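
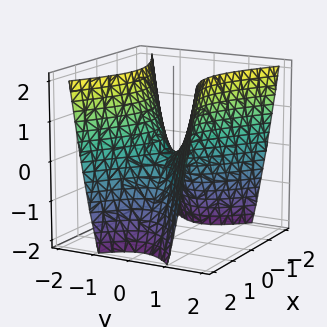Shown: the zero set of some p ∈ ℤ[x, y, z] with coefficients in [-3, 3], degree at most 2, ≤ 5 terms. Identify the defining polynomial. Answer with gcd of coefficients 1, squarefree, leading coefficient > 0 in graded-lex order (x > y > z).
x^2 - 2*y^2 + z

deg p = 2. A hyperbolic paraboloid; a quadric.
Symmetries: it's symmetric under y → −y, forcing even powers of y; it's symmetric under x → −x, forcing even powers of x.
Checking where it meets the axes: it meets the x-axis at x = 0 (among the integer gridlines); one z-axis crossing is at z = 0.
These observations pin down the coefficients.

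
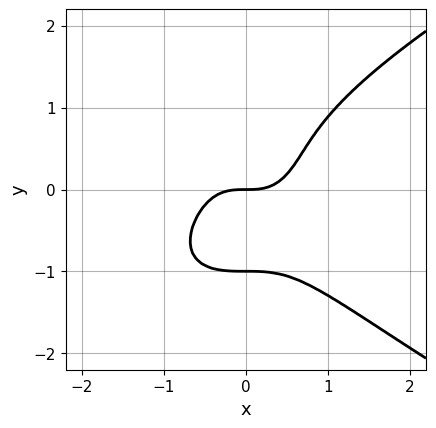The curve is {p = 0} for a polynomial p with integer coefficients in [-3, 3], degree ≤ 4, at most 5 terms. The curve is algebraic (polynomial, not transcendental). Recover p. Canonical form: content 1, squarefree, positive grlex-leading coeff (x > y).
1. Degree: no degree-3 curve has this shape, so deg p = 4.
2. Against the integer gridlines: it crosses the x-axis at the gridline x = 0; the y-axis gridline crossings are at y ∈ {-1, 0}.
3. The integer polynomial consistent with all of this is the stated p.

2*y^4 - 3*x^3 + 2*y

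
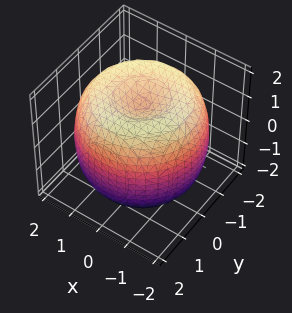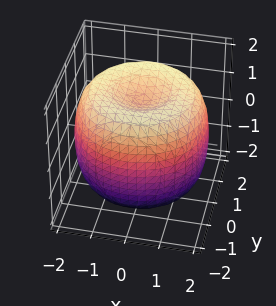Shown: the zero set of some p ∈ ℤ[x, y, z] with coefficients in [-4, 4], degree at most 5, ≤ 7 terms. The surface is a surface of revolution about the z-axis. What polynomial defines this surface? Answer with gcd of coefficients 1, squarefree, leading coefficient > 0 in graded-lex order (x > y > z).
x^4 + 2*x^2*y^2 + y^4 - 3*x^2 - 3*y^2 + 2*z^2 - 3

First, the degree is 4 — no degree-3 surface has this shape.
Next, symmetries: rotational symmetry about the z-axis ⇒ p depends on x, y only through x² + y².
Next, against the integer gridlines: a circular section at z = 1 has radius between 1 and 2.
Finally, assembling these constraints gives the stated polynomial.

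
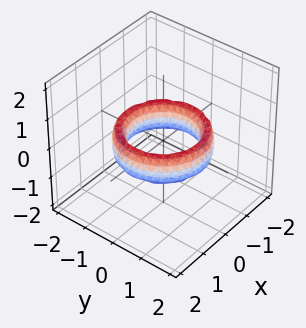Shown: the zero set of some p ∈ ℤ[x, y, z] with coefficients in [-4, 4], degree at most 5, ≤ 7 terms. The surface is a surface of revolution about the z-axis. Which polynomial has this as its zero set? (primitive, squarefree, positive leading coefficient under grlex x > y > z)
The degree is 4 — the shape is more complex than any degree-3 surface.
By symmetry, every cross-section ⟂ z is a circle, so x, y appear only via x² + y².
Observable constraints: a circular section at z = 0 has radius exactly 1; no z-intercept at any integer in the box.
Putting this together gives p.

x^4 + 2*x^2*y^2 + y^4 - 3*x^2 - 3*y^2 + z^2 + 2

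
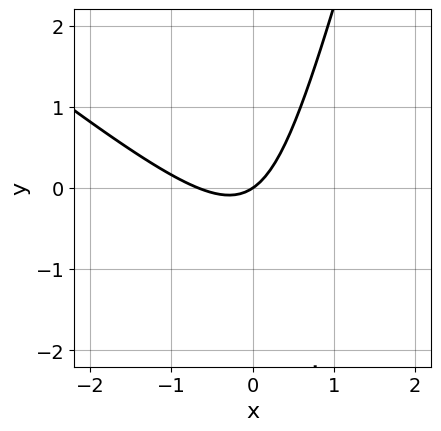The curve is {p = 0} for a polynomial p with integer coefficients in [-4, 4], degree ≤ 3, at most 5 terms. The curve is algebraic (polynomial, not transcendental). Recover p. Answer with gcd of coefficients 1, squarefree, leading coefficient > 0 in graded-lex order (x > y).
1. Degree: no degree-1 curve has this shape, so deg p = 2.
2. From the axis intercepts and sections: it crosses the y-axis at the gridline y = 0; one x-axis crossing is at x = 0.
3. Putting this together gives p.

3*x^2 + 3*x*y - y^2 + 2*x - 3*y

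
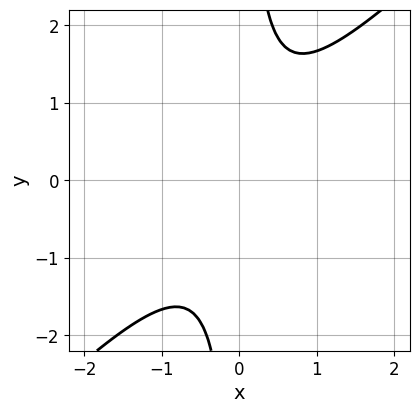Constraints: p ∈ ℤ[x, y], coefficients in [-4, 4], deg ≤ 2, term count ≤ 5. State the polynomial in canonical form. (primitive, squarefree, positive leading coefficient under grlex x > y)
Degree: the shape is more complex than any degree-1 curve, so deg p = 2.
Against the integer gridlines: it misses every integer gridline on the x-axis; it misses every integer gridline on the y-axis.
Together with the visible shape, these determine p as stated.

3*x^2 - 3*x*y + 2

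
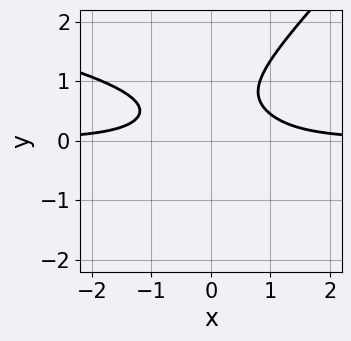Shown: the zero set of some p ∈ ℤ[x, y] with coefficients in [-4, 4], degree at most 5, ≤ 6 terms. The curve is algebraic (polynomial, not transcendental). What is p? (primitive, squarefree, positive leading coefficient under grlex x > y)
deg p = 4. The shape is more complex than any degree-3 curve.
From the axis intercepts and sections: it misses every integer gridline on the y-axis; the curve avoids every integer x-axis point in the box.
Solving for integer coefficients yields p as stated.

2*x*y^3 - 2*y^4 + 2*x^2*y - 1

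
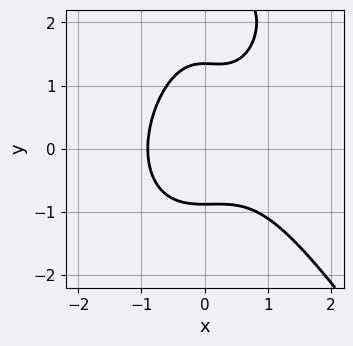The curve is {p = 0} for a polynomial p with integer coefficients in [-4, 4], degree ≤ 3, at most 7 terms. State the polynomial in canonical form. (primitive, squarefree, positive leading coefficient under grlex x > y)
3*x^3 + y^3 - x^2 - 3*y^2 + 3

1. Degree: the shape is more complex than any degree-2 curve, so deg p = 3.
2. Putting this together gives p.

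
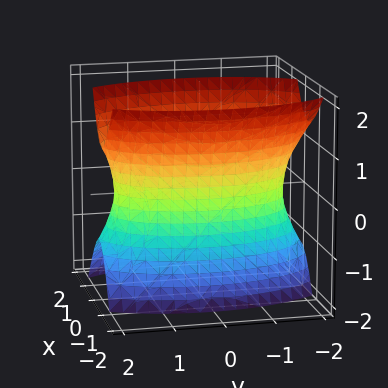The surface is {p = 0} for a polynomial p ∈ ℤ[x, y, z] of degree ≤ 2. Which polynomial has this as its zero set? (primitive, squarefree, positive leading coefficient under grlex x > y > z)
3*x^2 + x*z + y^2 - z^2 - 3

1. deg p = 2.
2. Checking where it meets the axes: among the integer gridlines, it crosses the x-axis at x ∈ {-1, 1}; it misses every integer gridline on the z-axis.
3. Together with the visible shape, these determine p as stated.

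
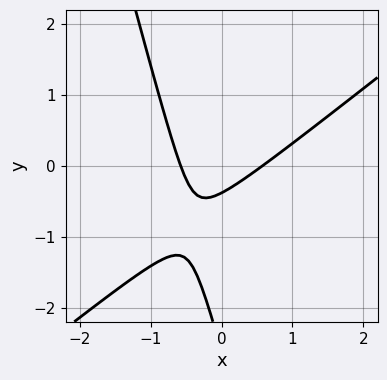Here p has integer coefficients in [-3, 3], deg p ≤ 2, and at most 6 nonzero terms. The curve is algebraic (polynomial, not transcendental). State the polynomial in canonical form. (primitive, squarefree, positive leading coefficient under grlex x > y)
deg p = 2. A generic line meets the curve in up to 2 points.
Matching integer coefficients to the picture gives p.

3*x^2 - 3*x*y - y^2 - 3*y - 1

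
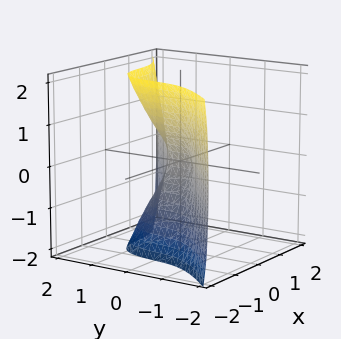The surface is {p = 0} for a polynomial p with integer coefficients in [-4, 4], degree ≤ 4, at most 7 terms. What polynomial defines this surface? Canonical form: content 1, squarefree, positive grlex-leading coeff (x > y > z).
3*x^3 - x^2*y - 2*y^3 + z^2 + x

1. Degree: the shape is more complex than any degree-2 surface, so deg p = 3.
2. Checking where it meets the axes: it crosses the x-axis at the gridline x = 0; it meets the y-axis at y = 0 (among the integer gridlines); it meets the z-axis at z = 0 (among the integer gridlines).
3. Solving for integer coefficients yields p as stated.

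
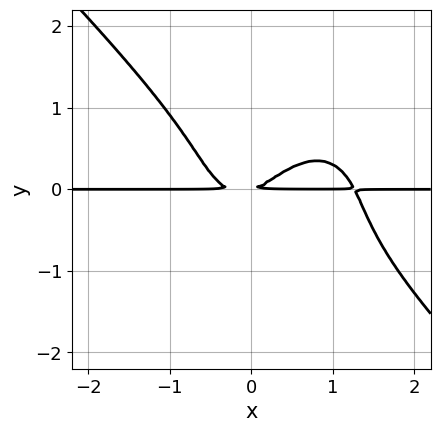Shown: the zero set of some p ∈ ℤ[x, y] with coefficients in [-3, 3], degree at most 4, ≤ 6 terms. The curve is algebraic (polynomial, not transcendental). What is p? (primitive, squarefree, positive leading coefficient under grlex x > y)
3*x^3*y + 3*y^4 - 3*x^2*y - x*y + 3*y^2

First, degree: the shape is more complex than any degree-3 curve, so deg p = 4.
Then, from the visible intercepts: every point of the x-axis in the box is on the curve.
Finally, the integer polynomial consistent with all of this is the stated p.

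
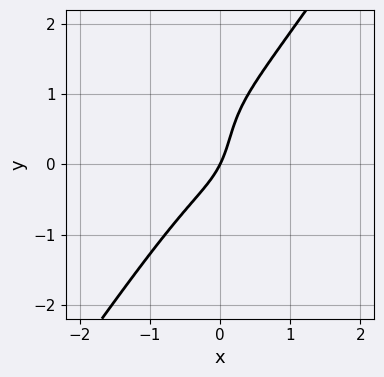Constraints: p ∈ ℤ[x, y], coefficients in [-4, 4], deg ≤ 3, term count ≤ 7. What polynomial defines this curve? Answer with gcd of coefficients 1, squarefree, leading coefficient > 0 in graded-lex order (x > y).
Degree: a generic line meets the curve in up to 3 points, so deg p = 3.
Checking where it meets the axes: one y-axis crossing is at y = 0; it crosses the x-axis at the gridline x = 0.
These observations pin down the coefficients.

3*x^3 - y^3 + y^2 + 2*x - y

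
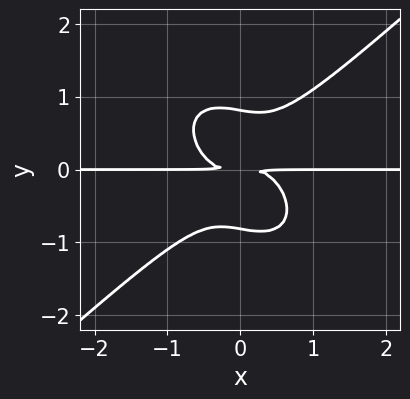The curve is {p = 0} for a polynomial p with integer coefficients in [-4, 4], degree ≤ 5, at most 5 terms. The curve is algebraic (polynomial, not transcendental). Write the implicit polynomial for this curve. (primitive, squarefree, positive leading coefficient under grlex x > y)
1. deg p = 4. No degree-3 curve has this shape.
2. From the visible intercepts: the visible x-axis segment lies entirely on the curve.
3. Putting this together gives p.

3*x^3*y - x*y^3 - 3*y^4 + 2*y^2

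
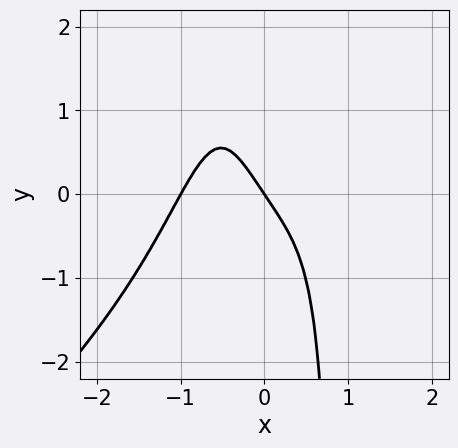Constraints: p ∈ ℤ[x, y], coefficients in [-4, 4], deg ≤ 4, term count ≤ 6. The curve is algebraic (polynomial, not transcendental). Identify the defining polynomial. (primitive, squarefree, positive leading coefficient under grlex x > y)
The degree is 4 — the shape is more complex than any degree-3 curve.
Observable constraints: among the integer gridlines, it crosses the x-axis at x ∈ {-1, 0}; one y-axis crossing is at y = 0.
The integer polynomial consistent with all of this is the stated p.

3*x^4 - 3*x^3*y + 3*x + 2*y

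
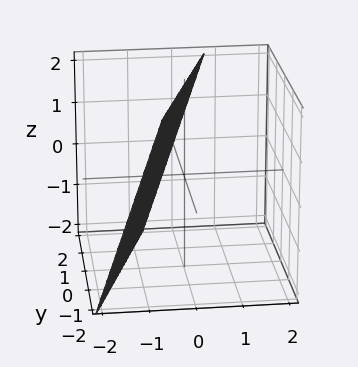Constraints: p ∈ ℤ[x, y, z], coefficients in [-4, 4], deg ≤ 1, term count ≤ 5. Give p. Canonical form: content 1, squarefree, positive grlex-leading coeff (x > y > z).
1. Degree: every cross-section is a straight line — this is a plane, so deg p = 1.
2. Checking where it meets the axes: one y-axis crossing is at y = 2; it meets the z-axis at z = 2 (among the integer gridlines).
3. Assembling these constraints gives the stated polynomial.

3*x - y - z + 2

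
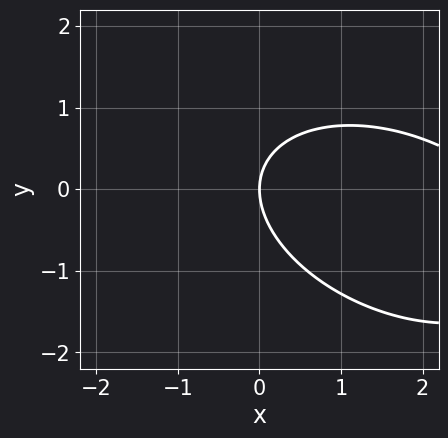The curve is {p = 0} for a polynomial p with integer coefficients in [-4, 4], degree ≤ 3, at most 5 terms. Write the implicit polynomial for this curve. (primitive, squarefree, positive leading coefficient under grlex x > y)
The degree is 2 — a generic line meets the curve in up to 2 points.
From the axis intercepts and sections: one x-axis crossing is at x = 0; it meets the y-axis at y = 0 (among the integer gridlines).
Assembling these constraints gives the stated polynomial.

x^2 + x*y + 2*y^2 - 3*x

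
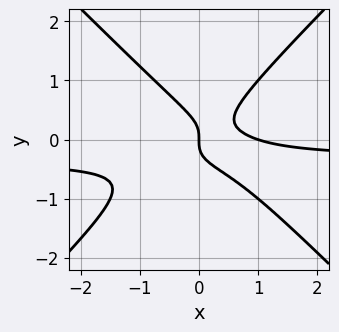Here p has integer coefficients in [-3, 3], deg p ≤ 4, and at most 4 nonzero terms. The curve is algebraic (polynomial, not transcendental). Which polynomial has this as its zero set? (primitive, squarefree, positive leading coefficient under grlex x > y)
3*x^2*y - 3*y^3 + x^2 - x

First, degree: a generic line meets the curve in up to 3 points, so deg p = 3.
Next, from the axis intercepts and sections: one y-axis crossing is at y = 0; among the integer gridlines, it crosses the x-axis at x ∈ {0, 1}.
Finally, together with the visible shape, these determine p as stated.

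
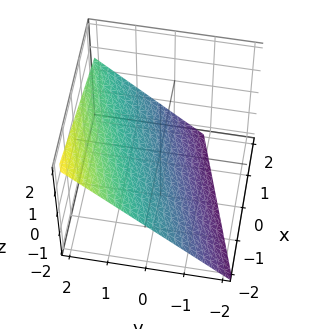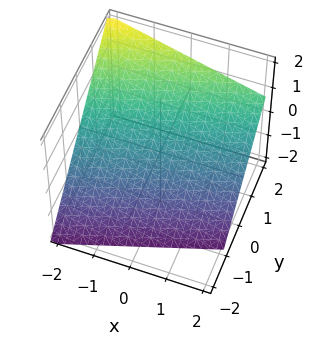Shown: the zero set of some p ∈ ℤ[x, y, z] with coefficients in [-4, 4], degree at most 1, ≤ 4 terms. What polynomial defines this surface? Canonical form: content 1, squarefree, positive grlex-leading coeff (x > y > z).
First, deg p = 1. Every cross-section is a straight line — this is a plane.
Next, from the visible intercepts: it meets the x-axis at x = -2 (among the integer gridlines).
Finally, solving for integer coefficients yields p as stated.

x - 3*y + 3*z + 2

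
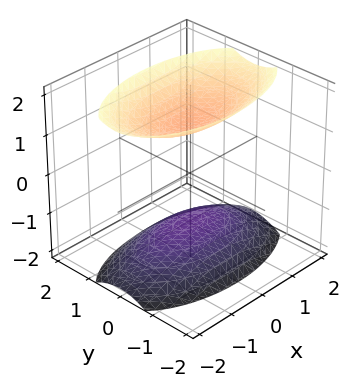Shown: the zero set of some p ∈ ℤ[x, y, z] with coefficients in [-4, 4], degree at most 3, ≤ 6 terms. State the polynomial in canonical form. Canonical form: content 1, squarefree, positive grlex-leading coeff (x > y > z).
x^2 + 3*y^2 - 2*z^2 + 3

(a) The picture has 2 separate pieces. Treating them together as one polynomial.
(b) deg p = 2. Two separate bowl-shaped sheets opening away from each other; a quadric.
(c) Symmetries: the y ↦ −y reflection is a symmetry, so y appears only in even powers; it's symmetric under z → −z, forcing even powers of z; the x ↦ −x reflection is a symmetry, so x appears only in even powers.
(d) Reading off the gridlines: no x-intercept at any integer in the box; the surface avoids every integer y-axis point in the box.
(e) Assembling these constraints gives the stated polynomial.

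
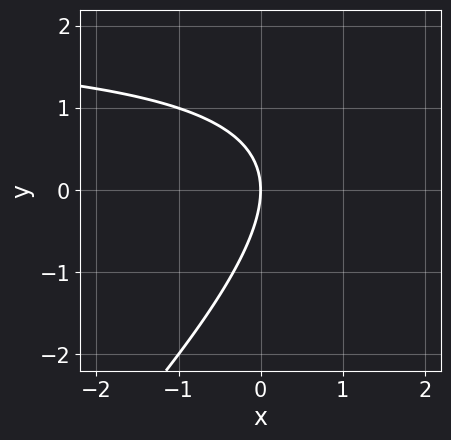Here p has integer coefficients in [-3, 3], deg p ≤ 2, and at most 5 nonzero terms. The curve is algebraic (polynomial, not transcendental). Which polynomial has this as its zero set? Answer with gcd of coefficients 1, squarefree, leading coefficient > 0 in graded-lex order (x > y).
x*y - y^2 - 2*x

(a) Degree: no degree-1 curve has this shape, so deg p = 2.
(b) From the axis intercepts and sections: it meets the x-axis at x = 0 (among the integer gridlines); it meets the y-axis at y = 0 (among the integer gridlines).
(c) Putting this together gives p.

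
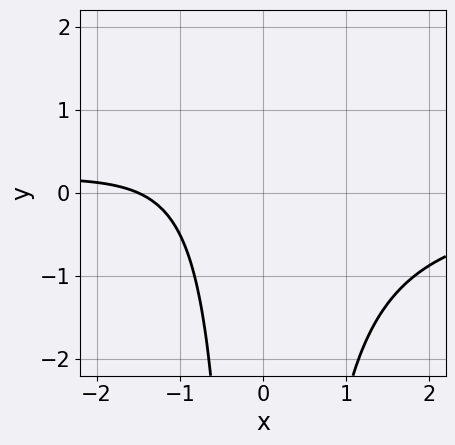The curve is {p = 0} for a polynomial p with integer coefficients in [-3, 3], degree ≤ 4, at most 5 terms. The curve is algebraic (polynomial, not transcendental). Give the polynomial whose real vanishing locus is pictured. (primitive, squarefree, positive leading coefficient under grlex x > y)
2*x^2*y + 2*x + 3

(a) deg p = 3.
(b) Observable constraints: the curve avoids every integer y-axis point in the box.
(c) Assembling these constraints gives the stated polynomial.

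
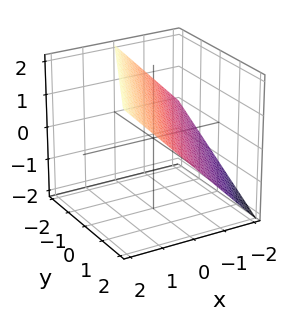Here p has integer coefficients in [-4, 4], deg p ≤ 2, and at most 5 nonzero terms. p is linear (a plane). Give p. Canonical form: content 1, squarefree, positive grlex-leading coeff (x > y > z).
2*x - y - 2*z + 2

First, degree: the surface is flat (a plane), so deg p = 1.
Then, against the integer gridlines: it meets the x-axis at x = -1 (among the integer gridlines); it meets the z-axis at z = 1 (among the integer gridlines); it meets the y-axis at y = 2 (among the integer gridlines).
Finally, together with the visible shape, these determine p as stated.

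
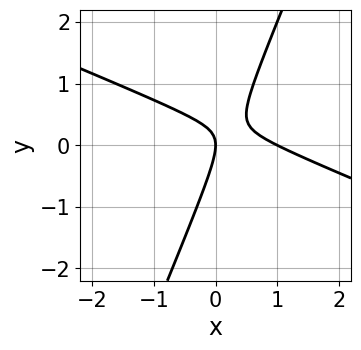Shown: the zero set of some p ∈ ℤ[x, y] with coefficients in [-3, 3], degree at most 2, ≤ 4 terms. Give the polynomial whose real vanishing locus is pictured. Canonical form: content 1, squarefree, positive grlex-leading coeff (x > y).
(a) deg p = 2.
(b) Checking where it meets the axes: the x-axis gridline crossings are at x ∈ {0, 1}; one y-axis crossing is at y = 0.
(c) Putting this together gives p.

x^2 + 2*x*y - y^2 - x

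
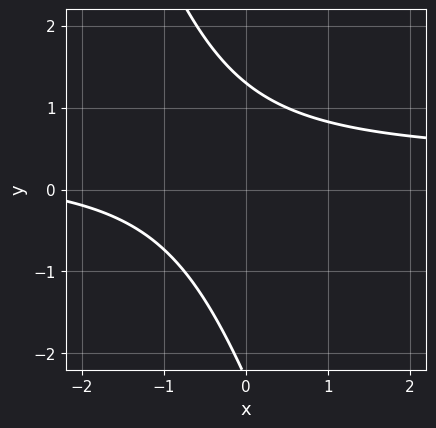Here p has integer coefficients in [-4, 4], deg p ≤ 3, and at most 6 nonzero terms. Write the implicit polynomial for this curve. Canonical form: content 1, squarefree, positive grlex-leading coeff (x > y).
3*x*y + y^2 - x + y - 3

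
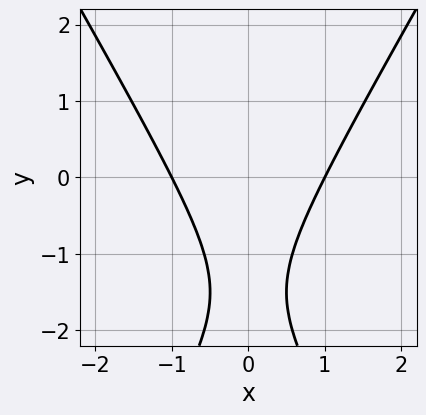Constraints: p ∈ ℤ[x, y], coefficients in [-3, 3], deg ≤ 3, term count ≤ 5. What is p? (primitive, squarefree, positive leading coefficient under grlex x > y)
The degree is 2 — the shape is more complex than any degree-1 curve.
Symmetries: it's symmetric under x → −x, forcing even powers of x.
From the axis intercepts and sections: the x-axis gridline crossings are at x ∈ {-1, 1}; no y-intercept at any integer in the box.
Solving for integer coefficients yields p as stated.

3*x^2 - y^2 - 3*y - 3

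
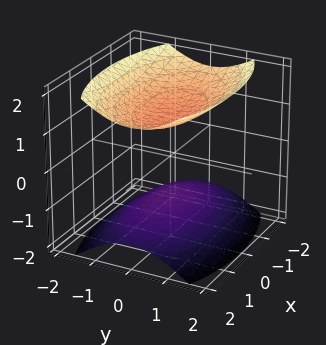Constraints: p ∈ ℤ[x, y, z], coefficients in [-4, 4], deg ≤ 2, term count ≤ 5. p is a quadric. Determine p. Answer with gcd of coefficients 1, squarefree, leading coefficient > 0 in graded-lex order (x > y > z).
x^2 + 3*y^2 - 3*z^2 + 3

First, there are 2 components. Treating them together as one polynomial.
Then, degree: two sheets facing apart; a quadric, so deg p = 2.
Then, symmetries: mirror symmetry y ↦ −y ⇒ only even powers of y; mirror symmetry z ↦ −z ⇒ only even powers of z; it's symmetric under x → −x, forcing even powers of x.
Next, against the integer gridlines: no x-intercept at any integer in the box; among the integer gridlines, it crosses the z-axis at z ∈ {-1, 1}; the surface avoids every integer y-axis point in the box.
Finally, putting this together gives p.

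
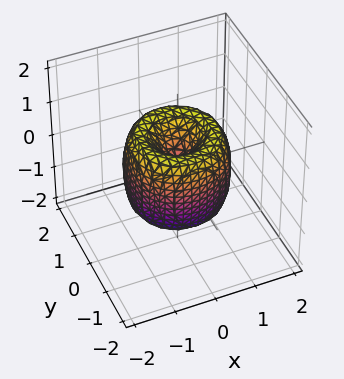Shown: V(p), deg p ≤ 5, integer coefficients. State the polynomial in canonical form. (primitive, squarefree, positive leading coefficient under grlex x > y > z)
2*x^4 + 4*x^2*y^2 + 2*y^4 - 3*x^2 - 3*y^2 + z^2

deg p = 4. The shape is more complex than any degree-3 surface.
By symmetry, every cross-section ⟂ z is a circle, so x, y appear only via x² + y².
Observable constraints: it meets the z-axis at z = 0 (among the integer gridlines); it crosses the y-axis at the gridline y = 0; it crosses the x-axis at the gridline x = 0; a circular section at z = 1 has radius between 0 and 1.
Matching integer coefficients to the picture gives p.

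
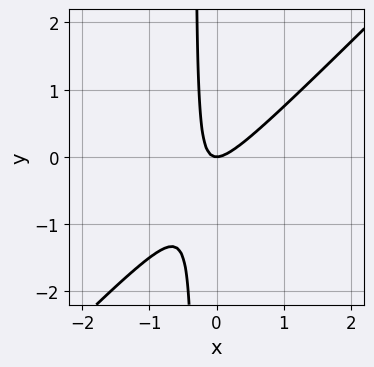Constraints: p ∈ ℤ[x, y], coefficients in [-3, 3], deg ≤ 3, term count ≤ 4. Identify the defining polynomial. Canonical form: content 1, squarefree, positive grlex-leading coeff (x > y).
3*x^2 - 3*x*y - y

First, degree: a generic line meets the curve in up to 2 points, so deg p = 2.
Next, from the visible intercepts: one x-axis crossing is at x = 0; it meets the y-axis at y = 0 (among the integer gridlines).
Finally, fitting integer coefficients to these (and the overall shape) gives p.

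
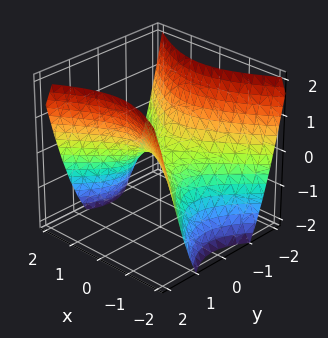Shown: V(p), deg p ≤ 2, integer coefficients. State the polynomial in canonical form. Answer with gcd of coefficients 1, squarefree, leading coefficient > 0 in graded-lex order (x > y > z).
2*x^2 - 3*y^2 + 3*z

1. deg p = 2. A hyperbolic paraboloid; a quadric.
2. Symmetries: it's symmetric under y → −y, forcing even powers of y; it's symmetric under x → −x, forcing even powers of x.
3. From the visible intercepts: it crosses the z-axis at the gridline z = 0; one x-axis crossing is at x = 0; it meets the y-axis at y = 0 (among the integer gridlines).
4. Matching integer coefficients to the picture gives p.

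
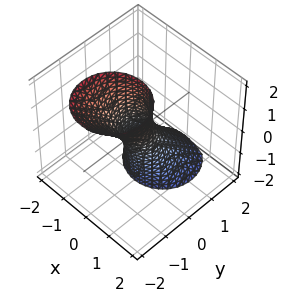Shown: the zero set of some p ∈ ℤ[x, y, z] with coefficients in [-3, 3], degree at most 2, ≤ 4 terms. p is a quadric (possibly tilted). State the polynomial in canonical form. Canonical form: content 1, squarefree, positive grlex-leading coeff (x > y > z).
3*x^2 + 3*y^2 + 3*y*z - 1

First, degree: no degree-1 surface has this shape, so deg p = 2.
Then, from the visible intercepts: the surface avoids every integer z-axis point in the box.
Finally, together with the visible shape, these determine p as stated.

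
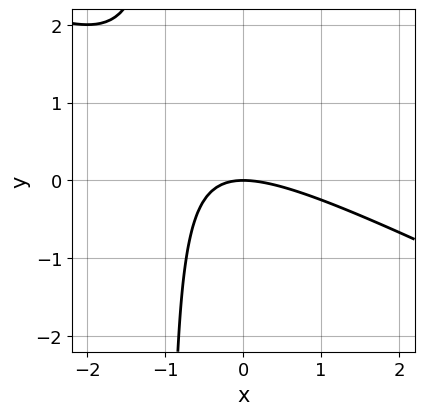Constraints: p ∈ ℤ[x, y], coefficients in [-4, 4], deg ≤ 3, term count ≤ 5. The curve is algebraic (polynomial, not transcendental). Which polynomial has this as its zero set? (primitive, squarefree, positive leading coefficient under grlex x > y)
x^2 + 2*x*y + 2*y

(a) deg p = 2.
(b) From the axis intercepts and sections: it crosses the y-axis at the gridline y = 0; one x-axis crossing is at x = 0.
(c) Matching integer coefficients to the picture gives p.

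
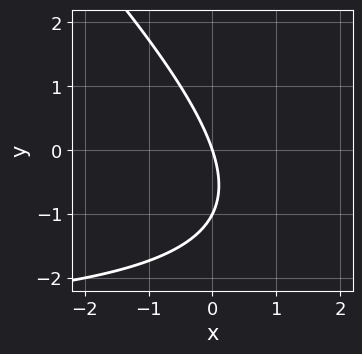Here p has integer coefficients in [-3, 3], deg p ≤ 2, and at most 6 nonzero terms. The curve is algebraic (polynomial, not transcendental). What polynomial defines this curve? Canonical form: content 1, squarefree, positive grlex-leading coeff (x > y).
x*y + y^2 + 3*x + y

deg p = 2. The shape is more complex than any degree-1 curve.
From the visible intercepts: it crosses the x-axis at the gridline x = 0; the y-axis gridline crossings are at y ∈ {-1, 0}.
The integer polynomial consistent with all of this is the stated p.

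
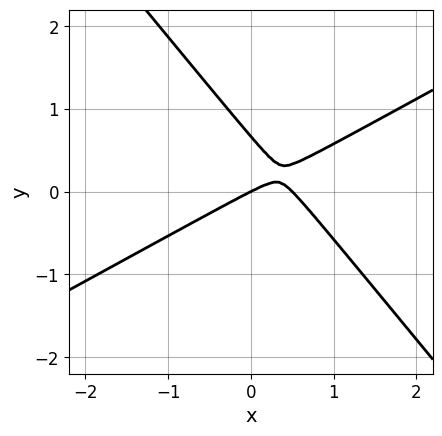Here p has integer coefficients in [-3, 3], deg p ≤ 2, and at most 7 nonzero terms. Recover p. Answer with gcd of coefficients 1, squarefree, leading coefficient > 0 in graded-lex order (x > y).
First, degree: a generic line meets the curve in up to 2 points, so deg p = 2.
Then, reading off the gridlines: it meets the x-axis at x = 0 (among the integer gridlines); it crosses the y-axis at the gridline y = 0.
Finally, the integer polynomial consistent with all of this is the stated p.

2*x^2 - 2*x*y - 3*y^2 - x + 2*y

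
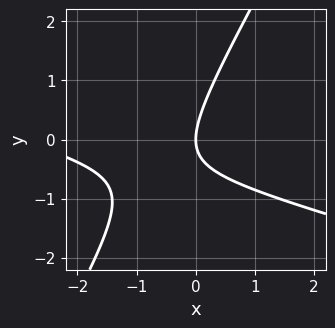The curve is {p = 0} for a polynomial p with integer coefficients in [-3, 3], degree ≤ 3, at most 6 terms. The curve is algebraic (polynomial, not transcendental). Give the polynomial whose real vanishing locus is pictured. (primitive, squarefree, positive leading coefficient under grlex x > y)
x^2 + 3*x*y - 2*y^2 + 3*x

deg p = 2. No degree-1 curve has this shape.
Against the integer gridlines: it crosses the x-axis at the gridline x = 0; it meets the y-axis at y = 0 (among the integer gridlines).
These observations pin down the coefficients.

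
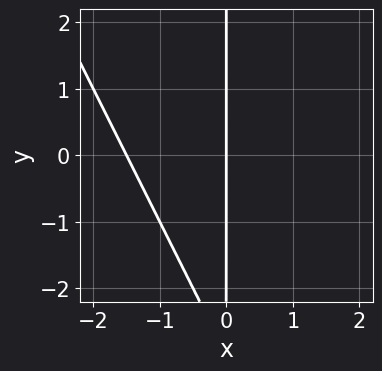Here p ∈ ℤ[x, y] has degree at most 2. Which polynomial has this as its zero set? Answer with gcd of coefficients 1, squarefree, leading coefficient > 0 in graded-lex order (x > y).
First, deg p = 2.
Next, against the integer gridlines: it meets the x-axis at x = 0 (among the integer gridlines); every point of the y-axis in the box is on the curve.
Finally, putting this together gives p.

2*x^2 + x*y + 3*x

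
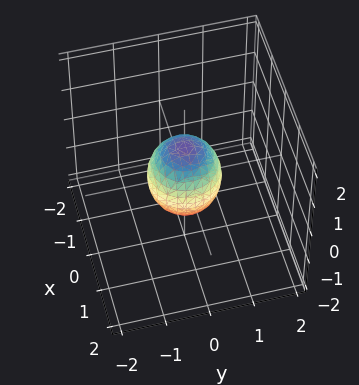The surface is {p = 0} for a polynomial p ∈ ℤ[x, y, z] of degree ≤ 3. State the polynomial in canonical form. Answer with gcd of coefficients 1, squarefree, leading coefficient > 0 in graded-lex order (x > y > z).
3*x^2 + 3*y^2 + 2*z^2 - 2

The degree is 2 — bounded and convex; a quadric.
Symmetries: it's symmetric under z → −z, forcing even powers of z; the z-axis is an axis of rotation, so x and y enter only as x² + y².
Checking where it meets the axes: a circular section at z = 0 has radius between 0 and 1; the z-axis gridline crossings are at z ∈ {-1, 1}.
Together with the visible shape, these determine p as stated.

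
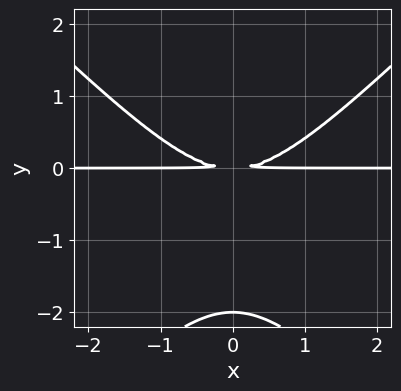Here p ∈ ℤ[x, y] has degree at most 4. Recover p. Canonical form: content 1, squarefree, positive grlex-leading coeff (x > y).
(a) The degree is 3 — the shape is more complex than any degree-2 curve.
(b) Symmetries: it's symmetric under x → −x, forcing even powers of x.
(c) From the visible intercepts: it crosses the y-axis at the gridline y = -2; every point of the x-axis in the box is on the curve.
(d) Solving for integer coefficients yields p as stated.

x^2*y - y^3 - 2*y^2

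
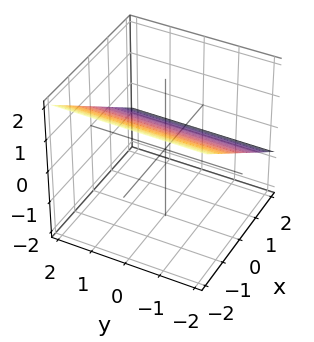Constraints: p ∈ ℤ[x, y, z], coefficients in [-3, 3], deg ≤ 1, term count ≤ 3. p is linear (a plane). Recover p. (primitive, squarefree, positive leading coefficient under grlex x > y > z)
2*x + 3*z - 2

1. The degree is 1 — every cross-section is a straight line — this is a plane.
2. From the visible intercepts: it meets the x-axis at x = 1 (among the integer gridlines); no y-intercept at any integer in the box.
3. Fitting integer coefficients to these (and the overall shape) gives p.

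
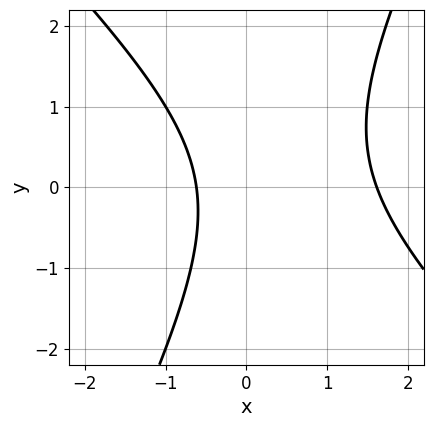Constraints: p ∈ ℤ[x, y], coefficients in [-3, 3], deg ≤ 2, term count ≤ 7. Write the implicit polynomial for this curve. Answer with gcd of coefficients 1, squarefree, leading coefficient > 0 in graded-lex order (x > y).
First, deg p = 2. The shape is more complex than any degree-1 curve.
Then, against the integer gridlines: the curve avoids every integer y-axis point in the box.
Finally, fitting integer coefficients to these (and the overall shape) gives p.

2*x^2 + x*y - y^2 - 2*x - 2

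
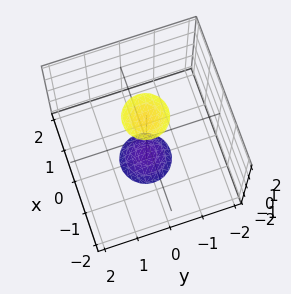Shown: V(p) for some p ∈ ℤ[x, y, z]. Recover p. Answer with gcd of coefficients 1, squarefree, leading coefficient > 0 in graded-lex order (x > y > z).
3*x^2 + 3*y^2 - z^2 + 3

I count 2 distinct pieces.
The degree is 2 — a generic line meets the surface in up to 2 points.
Symmetries: the z-axis is an axis of rotation, so x and y enter only as x² + y².
Against the integer gridlines: a circular section at z = -2 has radius between 0 and 1; no y-intercept at any integer in the box; the surface avoids every integer x-axis point in the box.
Together with the visible shape, these determine p as stated.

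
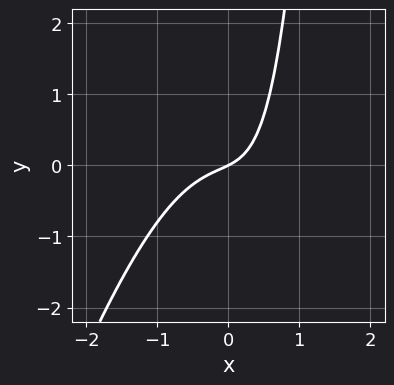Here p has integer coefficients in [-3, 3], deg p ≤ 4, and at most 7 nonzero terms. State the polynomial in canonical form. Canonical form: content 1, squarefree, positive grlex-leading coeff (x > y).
3*x^3 - x^2*y + 2*x*y + x - 2*y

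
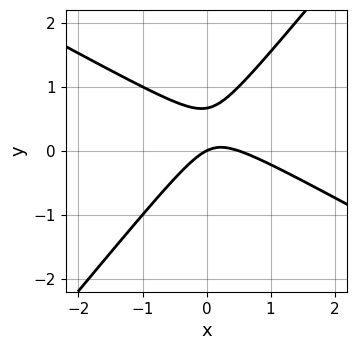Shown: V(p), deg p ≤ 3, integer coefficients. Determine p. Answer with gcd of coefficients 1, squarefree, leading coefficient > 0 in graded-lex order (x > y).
First, degree: a generic line meets the curve in up to 2 points, so deg p = 2.
Then, against the integer gridlines: it crosses the x-axis at the gridline x = 0; one y-axis crossing is at y = 0.
Finally, putting this together gives p.

2*x^2 + 2*x*y - 3*y^2 - x + 2*y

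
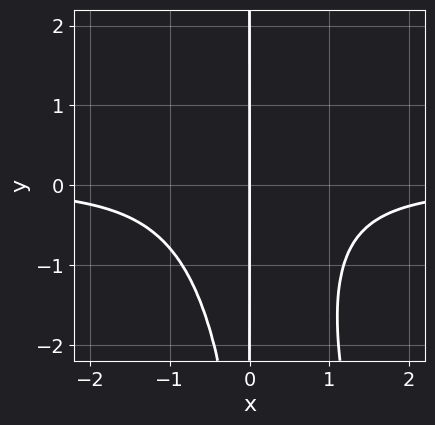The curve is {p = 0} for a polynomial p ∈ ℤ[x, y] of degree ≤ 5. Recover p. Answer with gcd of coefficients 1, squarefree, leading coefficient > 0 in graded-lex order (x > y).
1. The degree is 4 — no degree-3 curve has this shape.
2. Reading off the gridlines: it meets the x-axis at x = 0 (among the integer gridlines); the visible y-axis segment lies entirely on the curve.
3. Matching integer coefficients to the picture gives p.

3*x^3*y + x^2*y^2 + 3*x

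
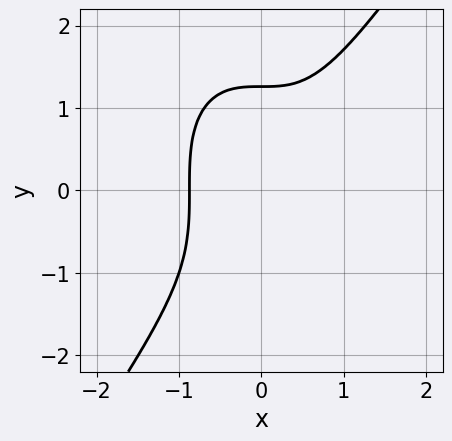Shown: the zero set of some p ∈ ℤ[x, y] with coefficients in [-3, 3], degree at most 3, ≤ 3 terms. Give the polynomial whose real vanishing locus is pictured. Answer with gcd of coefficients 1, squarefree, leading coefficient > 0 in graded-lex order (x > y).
(a) The degree is 3 — the shape is more complex than any degree-2 curve.
(b) The integer polynomial consistent with all of this is the stated p.

3*x^3 - y^3 + 2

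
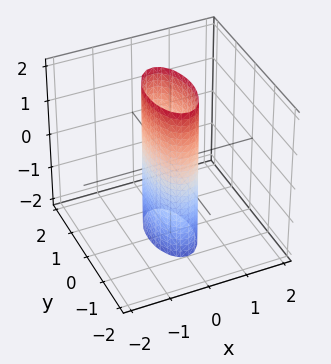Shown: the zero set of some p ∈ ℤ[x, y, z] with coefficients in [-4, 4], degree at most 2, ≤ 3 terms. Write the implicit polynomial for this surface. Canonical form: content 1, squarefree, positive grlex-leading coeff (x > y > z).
3*x^2 + y^2 - 1

deg p = 2. A cylinder; a quadric.
Symmetries: it's symmetric under x → −x, forcing even powers of x; the z ↦ −z reflection is a symmetry, so z appears only in even powers; the y ↦ −y reflection is a symmetry, so y appears only in even powers.
From the axis intercepts and sections: among the integer gridlines, it crosses the y-axis at y ∈ {-1, 1}; it misses every integer gridline on the z-axis.
Matching integer coefficients to the picture gives p.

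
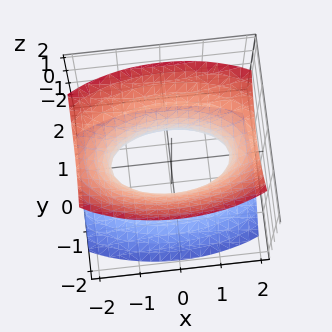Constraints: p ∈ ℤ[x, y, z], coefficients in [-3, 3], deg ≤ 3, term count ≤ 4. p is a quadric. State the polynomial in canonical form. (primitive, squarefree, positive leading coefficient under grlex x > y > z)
1. Degree: one connected sheet with a waist; a quadric, so deg p = 2.
2. Symmetries: it's symmetric under z → −z, forcing even powers of z; it's symmetric under y → −y, forcing even powers of y; the x ↦ −x reflection is a symmetry, so x appears only in even powers.
3. Observable constraints: no z-intercept at any integer in the box.
4. Together with the visible shape, these determine p as stated.

x^2 + 3*y^2 - 2*z^2 - 2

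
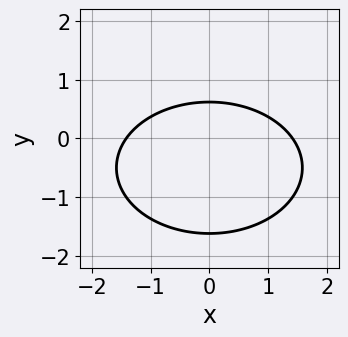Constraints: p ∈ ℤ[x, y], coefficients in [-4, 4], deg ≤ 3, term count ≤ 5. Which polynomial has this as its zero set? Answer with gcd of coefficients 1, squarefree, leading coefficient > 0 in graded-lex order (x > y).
x^2 + 2*y^2 + 2*y - 2

First, degree: a generic line meets the curve in up to 2 points, so deg p = 2.
Next, symmetries: mirror symmetry x ↦ −x ⇒ only even powers of x.
Finally, solving for integer coefficients yields p as stated.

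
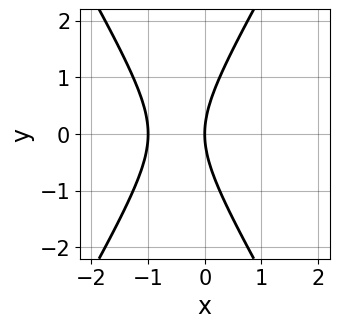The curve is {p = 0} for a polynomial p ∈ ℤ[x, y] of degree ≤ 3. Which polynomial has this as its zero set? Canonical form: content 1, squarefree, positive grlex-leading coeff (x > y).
3*x^2 - y^2 + 3*x

1. The degree is 2 — the shape is more complex than any degree-1 curve.
2. Symmetries: it's symmetric under y → −y, forcing even powers of y.
3. From the axis intercepts and sections: among the integer gridlines, it crosses the x-axis at x ∈ {-1, 0}; it meets the y-axis at y = 0 (among the integer gridlines).
4. Assembling these constraints gives the stated polynomial.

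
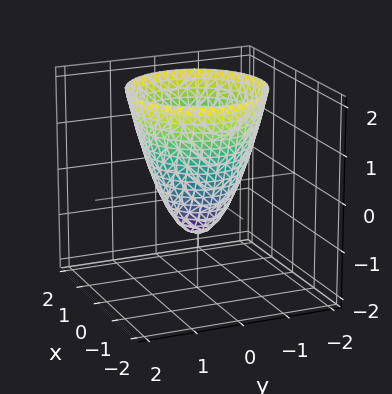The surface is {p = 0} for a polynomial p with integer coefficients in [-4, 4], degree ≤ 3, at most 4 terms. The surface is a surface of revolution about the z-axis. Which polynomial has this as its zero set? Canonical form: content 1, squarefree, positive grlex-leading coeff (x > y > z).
deg p = 2.
Symmetries: rotational symmetry about the z-axis ⇒ p depends on x, y only through x² + y².
From the visible intercepts: a circular section at z = 0 has radius between 0 and 1; one z-axis crossing is at z = -1.
Putting this together gives p.

3*x^2 + 3*y^2 - 2*z - 2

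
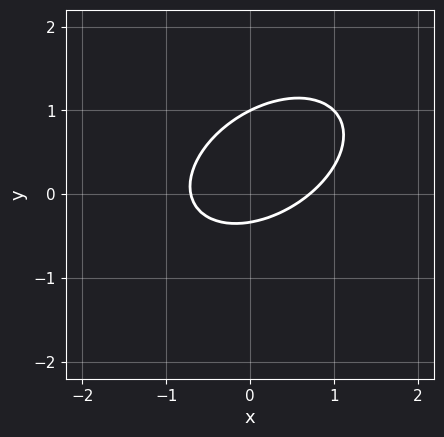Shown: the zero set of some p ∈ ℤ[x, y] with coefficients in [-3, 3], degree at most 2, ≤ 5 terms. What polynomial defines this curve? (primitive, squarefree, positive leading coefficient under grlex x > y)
First, degree: a generic line meets the curve in up to 2 points, so deg p = 2.
Then, from the visible intercepts: it crosses the y-axis at the gridline y = 1.
Finally, fitting integer coefficients to these (and the overall shape) gives p.

2*x^2 - 2*x*y + 3*y^2 - 2*y - 1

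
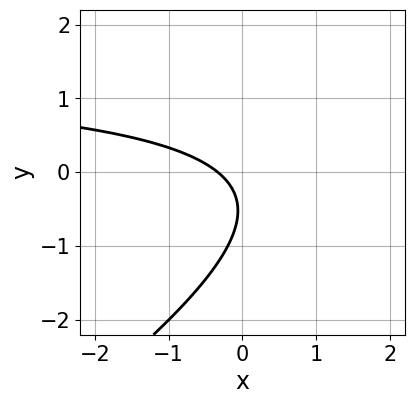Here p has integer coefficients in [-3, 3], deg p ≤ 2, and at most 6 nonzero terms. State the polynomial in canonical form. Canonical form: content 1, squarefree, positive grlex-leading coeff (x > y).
The degree is 2 — the shape is more complex than any degree-1 curve.
From the axis intercepts and sections: the curve avoids every integer y-axis point in the box.
Matching integer coefficients to the picture gives p.

2*x*y - 3*y^2 - 3*x - 3*y - 1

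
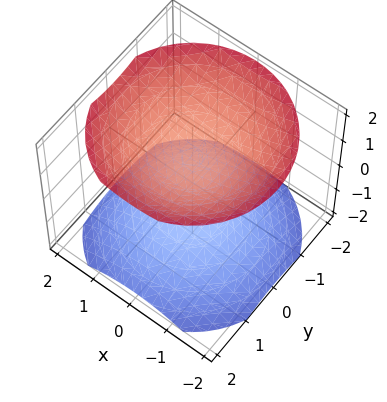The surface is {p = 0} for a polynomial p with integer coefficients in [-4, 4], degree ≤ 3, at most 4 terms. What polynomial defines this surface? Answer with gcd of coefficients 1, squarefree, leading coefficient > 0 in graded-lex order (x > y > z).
2*x^2 + 2*y^2 - 3*z^2 + 3

There are 2 components. They look like related sheets of one shape, so recover p as a whole.
deg p = 2. The shape is more complex than any degree-1 surface.
Symmetries: every cross-section ⟂ z is a circle, so x, y appear only via x² + y².
From the axis intercepts and sections: the surface avoids every integer x-axis point in the box; among the integer gridlines, it crosses the z-axis at z ∈ {-1, 1}.
The integer polynomial consistent with all of this is the stated p.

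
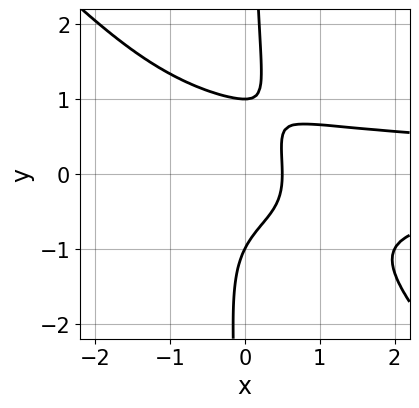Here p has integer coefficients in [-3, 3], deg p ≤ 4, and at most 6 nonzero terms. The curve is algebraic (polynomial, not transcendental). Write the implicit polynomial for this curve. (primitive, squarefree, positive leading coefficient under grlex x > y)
2*x^2*y^2 + 2*x*y^3 - y^2 - 2*x + 1

(a) deg p = 4. No degree-3 curve has this shape.
(b) Reading off the gridlines: the y-axis gridline crossings are at y ∈ {-1, 1}.
(c) These observations pin down the coefficients.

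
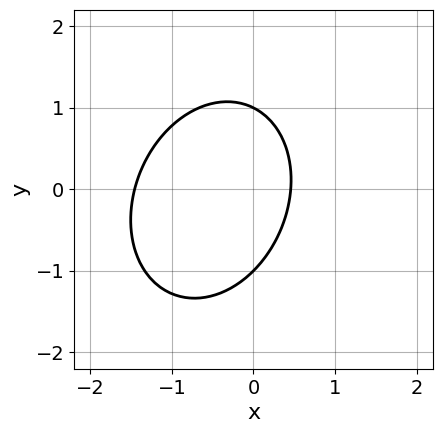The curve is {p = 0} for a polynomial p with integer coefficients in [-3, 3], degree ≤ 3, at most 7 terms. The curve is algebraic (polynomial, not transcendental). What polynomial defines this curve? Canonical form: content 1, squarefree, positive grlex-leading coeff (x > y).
The degree is 2 — a generic line meets the curve in up to 2 points.
Checking where it meets the axes: among the integer gridlines, it crosses the y-axis at y ∈ {-1, 1}.
Assembling these constraints gives the stated polynomial.

3*x^2 - x*y + 2*y^2 + 3*x - 2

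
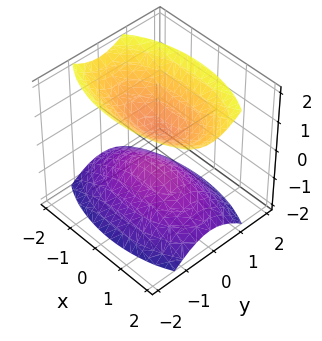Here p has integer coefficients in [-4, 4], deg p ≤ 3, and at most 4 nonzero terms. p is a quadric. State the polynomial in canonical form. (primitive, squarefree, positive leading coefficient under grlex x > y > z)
There are 2 components. Treating them together as one polynomial.
deg p = 2. Two sheets facing apart; a quadric.
Symmetries: mirror symmetry x ↦ −x ⇒ only even powers of x; the z ↦ −z reflection is a symmetry, so z appears only in even powers; mirror symmetry y ↦ −y ⇒ only even powers of y.
Checking where it meets the axes: it misses every integer gridline on the y-axis; no x-intercept at any integer in the box.
The integer polynomial consistent with all of this is the stated p.

x^2 + 3*y^2 - 2*z^2 + 1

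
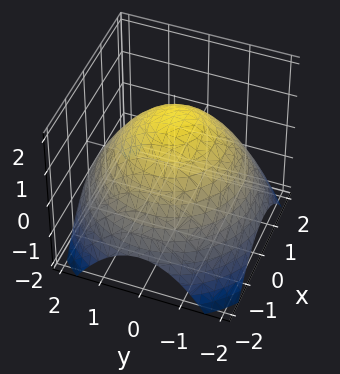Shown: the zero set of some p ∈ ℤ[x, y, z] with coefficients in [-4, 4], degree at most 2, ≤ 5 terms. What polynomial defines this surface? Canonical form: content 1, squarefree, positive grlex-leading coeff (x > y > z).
Degree: no degree-1 surface has this shape, so deg p = 2.
Symmetries: every cross-section ⟂ z is a circle, so x, y appear only via x² + y².
Checking where it meets the axes: a circular section at z = 0 has radius between 1 and 2.
Assembling these constraints gives the stated polynomial.

x^2 + y^2 + 2*z - 3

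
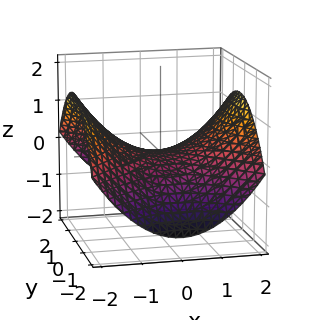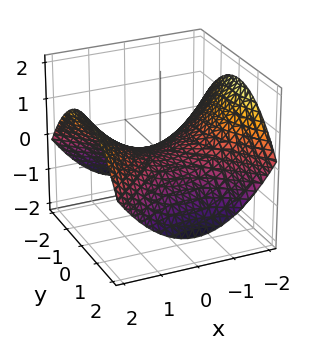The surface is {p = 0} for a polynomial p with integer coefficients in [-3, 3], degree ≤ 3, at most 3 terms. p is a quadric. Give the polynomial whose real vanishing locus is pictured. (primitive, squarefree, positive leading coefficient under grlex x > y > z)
x^2 - y^2 - 3*z

deg p = 2. A hyperbolic paraboloid; a quadric.
Symmetries: mirror symmetry x ↦ −x ⇒ only even powers of x; the y ↦ −y reflection is a symmetry, so y appears only in even powers.
Checking where it meets the axes: it meets the y-axis at y = 0 (among the integer gridlines); it meets the z-axis at z = 0 (among the integer gridlines); one x-axis crossing is at x = 0.
Assembling these constraints gives the stated polynomial.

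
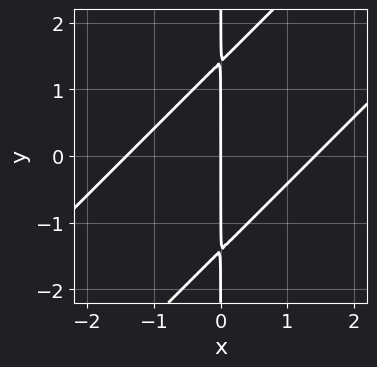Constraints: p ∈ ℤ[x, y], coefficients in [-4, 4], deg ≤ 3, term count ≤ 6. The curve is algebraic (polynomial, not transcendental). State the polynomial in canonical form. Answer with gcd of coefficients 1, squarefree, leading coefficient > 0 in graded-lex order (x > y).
x^3 - 2*x^2*y + x*y^2 - 2*x

(a) The degree is 3 — a generic line meets the curve in up to 3 points.
(b) From the visible intercepts: it crosses the x-axis at the gridline x = 0; the visible y-axis segment lies entirely on the curve.
(c) Fitting integer coefficients to these (and the overall shape) gives p.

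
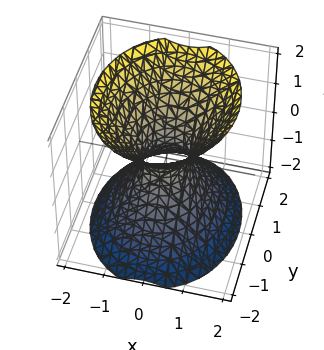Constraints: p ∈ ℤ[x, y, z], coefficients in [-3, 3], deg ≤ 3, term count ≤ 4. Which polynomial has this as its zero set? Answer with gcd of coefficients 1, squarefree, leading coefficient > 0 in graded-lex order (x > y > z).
First, deg p = 2. An hourglass — one-sheet hyperboloid; a quadric.
Next, symmetries: the y ↦ −y reflection is a symmetry, so y appears only in even powers; mirror symmetry x ↦ −x ⇒ only even powers of x; the z ↦ −z reflection is a symmetry, so z appears only in even powers.
Next, from the axis intercepts and sections: it misses every integer gridline on the z-axis.
Finally, assembling these constraints gives the stated polynomial.

3*x^2 + 2*y^2 - 2*z^2 - 1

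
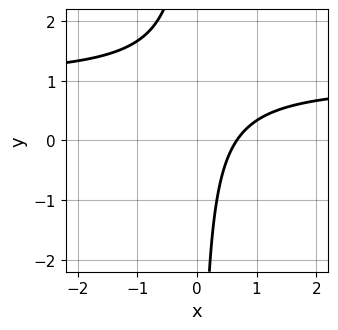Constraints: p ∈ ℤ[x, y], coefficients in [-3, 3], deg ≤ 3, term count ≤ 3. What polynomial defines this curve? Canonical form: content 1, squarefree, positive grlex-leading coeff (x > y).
deg p = 2. A generic line meets the curve in up to 2 points.
From the visible intercepts: it misses every integer gridline on the y-axis.
These observations pin down the coefficients.

3*x*y - 3*x + 2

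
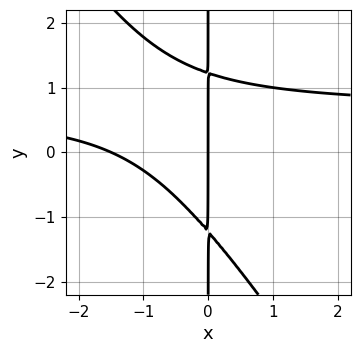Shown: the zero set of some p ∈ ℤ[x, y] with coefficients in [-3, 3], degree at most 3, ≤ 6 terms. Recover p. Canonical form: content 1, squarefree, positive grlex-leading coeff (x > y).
3*x^2*y + 2*x*y^2 - 2*x^2 - 3*x

(a) The degree is 3 — no degree-2 curve has this shape.
(b) Checking where it meets the axes: every point of the y-axis in the box is on the curve; it meets the x-axis at x = 0 (among the integer gridlines).
(c) The integer polynomial consistent with all of this is the stated p.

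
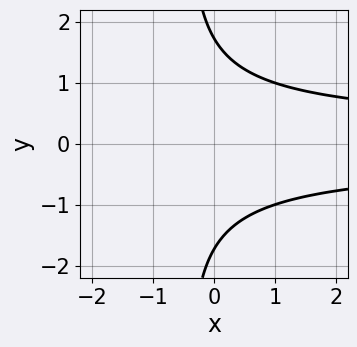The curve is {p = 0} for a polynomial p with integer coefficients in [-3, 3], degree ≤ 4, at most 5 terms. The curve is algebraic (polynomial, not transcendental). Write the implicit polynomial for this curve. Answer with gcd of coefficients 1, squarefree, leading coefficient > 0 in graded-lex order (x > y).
2*x*y^2 + y^2 - 3

deg p = 3.
Symmetries: the y ↦ −y reflection is a symmetry, so y appears only in even powers.
From the axis intercepts and sections: no x-intercept at any integer in the box.
Together with the visible shape, these determine p as stated.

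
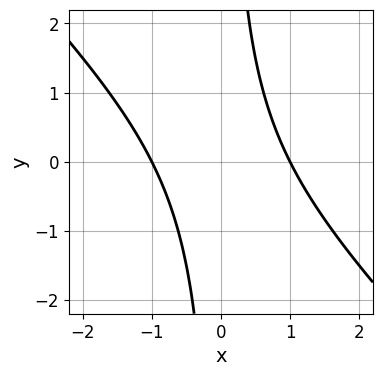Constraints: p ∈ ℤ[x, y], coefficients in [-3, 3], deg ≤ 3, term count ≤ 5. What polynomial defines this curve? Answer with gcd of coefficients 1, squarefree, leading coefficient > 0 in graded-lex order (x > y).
x^2 + x*y - 1

The degree is 2 — the shape is more complex than any degree-1 curve.
Reading off the gridlines: among the integer gridlines, it crosses the x-axis at x ∈ {-1, 1}; it misses every integer gridline on the y-axis.
Fitting integer coefficients to these (and the overall shape) gives p.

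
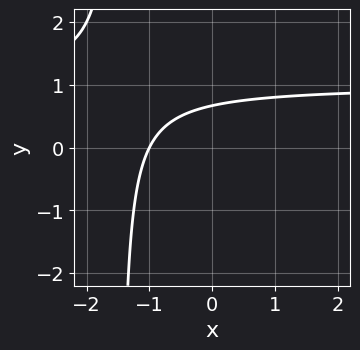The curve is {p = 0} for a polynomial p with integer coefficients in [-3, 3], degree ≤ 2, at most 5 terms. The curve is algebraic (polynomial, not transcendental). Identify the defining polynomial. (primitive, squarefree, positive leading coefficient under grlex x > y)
The degree is 2 — no degree-1 curve has this shape.
Observable constraints: one x-axis crossing is at x = -1.
Fitting integer coefficients to these (and the overall shape) gives p.

2*x*y - 2*x + 3*y - 2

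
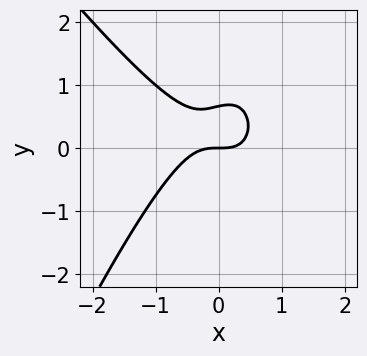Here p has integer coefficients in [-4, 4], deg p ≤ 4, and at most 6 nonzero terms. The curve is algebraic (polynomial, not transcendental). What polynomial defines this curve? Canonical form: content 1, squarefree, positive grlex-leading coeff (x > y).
Degree: no degree-2 curve has this shape, so deg p = 3.
From the visible intercepts: it crosses the y-axis at the gridline y = 0; one x-axis crossing is at x = 0.
Assembling these constraints gives the stated polynomial.

3*x^3 + x^2*y - x*y^2 + 3*y^2 - 2*y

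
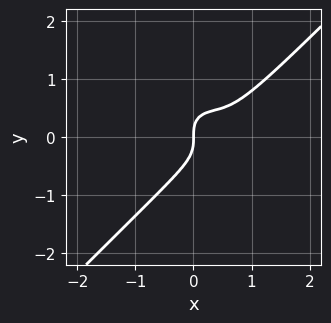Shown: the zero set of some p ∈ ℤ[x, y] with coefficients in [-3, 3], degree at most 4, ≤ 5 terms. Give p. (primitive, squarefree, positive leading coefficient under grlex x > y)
2*x^3 - 2*y^3 - 2*x^2 + x

deg p = 3. The shape is more complex than any degree-2 curve.
From the visible intercepts: it crosses the y-axis at the gridline y = 0; it meets the x-axis at x = 0 (among the integer gridlines).
Solving for integer coefficients yields p as stated.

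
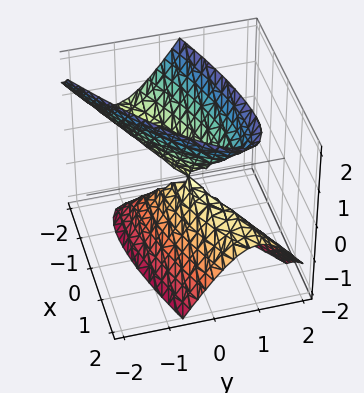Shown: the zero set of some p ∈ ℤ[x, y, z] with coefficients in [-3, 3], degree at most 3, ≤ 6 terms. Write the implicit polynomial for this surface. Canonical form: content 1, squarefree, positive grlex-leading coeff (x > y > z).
x^2 - 3*x*y + x*z + 3*y^2 - z^2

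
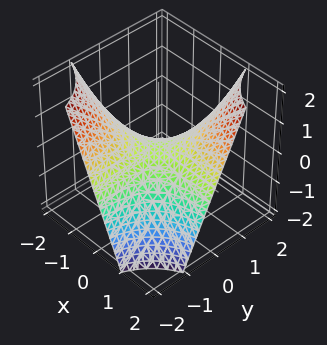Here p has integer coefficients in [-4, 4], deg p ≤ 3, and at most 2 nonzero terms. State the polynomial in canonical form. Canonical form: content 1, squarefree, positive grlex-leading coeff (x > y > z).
x*y - z

deg p = 2. A saddle surface; a quadric.
From the axis intercepts and sections: it meets the z-axis at z = 0 (among the integer gridlines); every point of the x-axis in the box is on the surface; the visible y-axis segment lies entirely on the surface.
Assembling these constraints gives the stated polynomial.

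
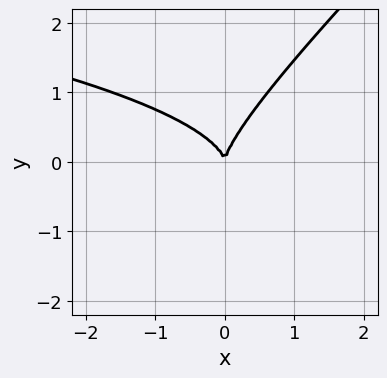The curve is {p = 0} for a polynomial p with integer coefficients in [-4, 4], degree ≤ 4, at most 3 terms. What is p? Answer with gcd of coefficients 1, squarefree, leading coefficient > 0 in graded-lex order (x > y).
(a) The degree is 3 — no degree-2 curve has this shape.
(b) Checking where it meets the axes: it crosses the y-axis at the gridline y = 0; it meets the x-axis at x = 0 (among the integer gridlines).
(c) Putting this together gives p.

x*y^2 - y^3 + x^2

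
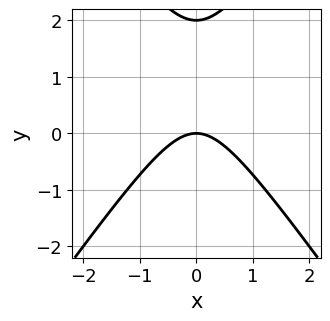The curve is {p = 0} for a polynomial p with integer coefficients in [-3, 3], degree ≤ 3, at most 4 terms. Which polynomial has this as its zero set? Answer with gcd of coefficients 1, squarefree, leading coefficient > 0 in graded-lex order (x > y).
2*x^2 - y^2 + 2*y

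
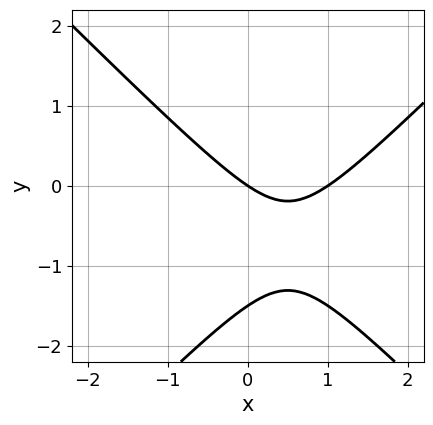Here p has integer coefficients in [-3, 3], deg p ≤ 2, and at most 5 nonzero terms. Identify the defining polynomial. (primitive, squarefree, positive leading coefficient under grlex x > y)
First, degree: no degree-1 curve has this shape, so deg p = 2.
Then, observable constraints: among the integer gridlines, it crosses the x-axis at x ∈ {0, 1}; it crosses the y-axis at the gridline y = 0.
Finally, together with the visible shape, these determine p as stated.

2*x^2 - 2*y^2 - 2*x - 3*y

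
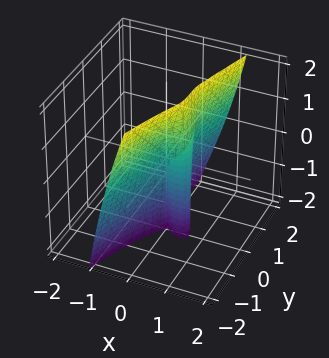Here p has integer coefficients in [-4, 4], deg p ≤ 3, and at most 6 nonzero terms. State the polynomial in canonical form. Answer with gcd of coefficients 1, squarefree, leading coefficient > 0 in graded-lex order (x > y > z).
3*x^3 + 3*x*y^2 - y^3 - y^2*z - 2*x^2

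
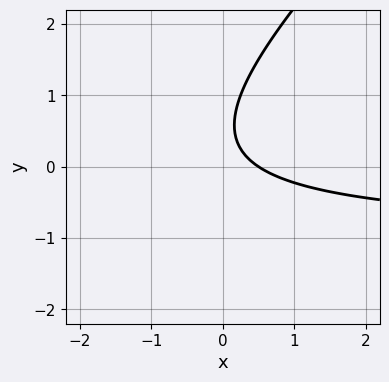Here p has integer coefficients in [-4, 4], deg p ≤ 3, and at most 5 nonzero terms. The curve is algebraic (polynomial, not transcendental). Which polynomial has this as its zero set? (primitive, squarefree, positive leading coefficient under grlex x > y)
2*x*y - 2*y^2 + 2*x + 2*y - 1

1. deg p = 2. The shape is more complex than any degree-1 curve.
2. From the axis intercepts and sections: no y-intercept at any integer in the box.
3. Assembling these constraints gives the stated polynomial.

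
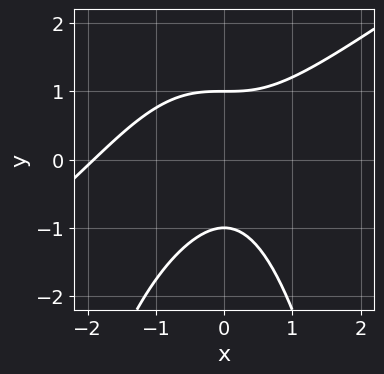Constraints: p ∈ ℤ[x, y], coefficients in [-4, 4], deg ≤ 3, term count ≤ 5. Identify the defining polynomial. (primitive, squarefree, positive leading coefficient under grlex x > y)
2*x^3 - 3*x^2*y + 3*x^2 - 3*y^2 + 3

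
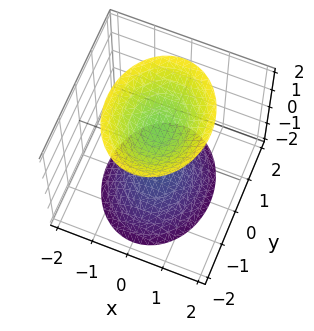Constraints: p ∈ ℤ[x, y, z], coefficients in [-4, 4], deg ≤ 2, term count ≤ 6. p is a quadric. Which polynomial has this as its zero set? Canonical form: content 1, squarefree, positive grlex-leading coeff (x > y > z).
3*x^2 + 2*y^2 - 2*z^2 + 3

1. There are 2 components. They look like related sheets of one shape, so recover p as a whole.
2. deg p = 2. Two separate bowl-shaped sheets opening away from each other; a quadric.
3. Symmetries: it's symmetric under y → −y, forcing even powers of y; it's symmetric under x → −x, forcing even powers of x; it's symmetric under z → −z, forcing even powers of z.
4. From the visible intercepts: the surface avoids every integer x-axis point in the box; the surface avoids every integer y-axis point in the box.
5. Solving for integer coefficients yields p as stated.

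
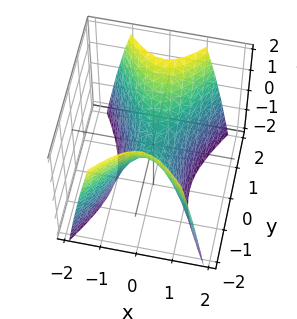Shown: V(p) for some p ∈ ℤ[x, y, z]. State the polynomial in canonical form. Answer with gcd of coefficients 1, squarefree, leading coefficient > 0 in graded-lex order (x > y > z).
Degree: a saddle surface; a quadric, so deg p = 2.
Symmetries: the y ↦ −y reflection is a symmetry, so y appears only in even powers; it's symmetric under x → −x, forcing even powers of x.
From the visible intercepts: it meets the z-axis at z = 0 (among the integer gridlines); it crosses the x-axis at the gridline x = 0.
Solving for integer coefficients yields p as stated.

2*x^2 - y^2 + z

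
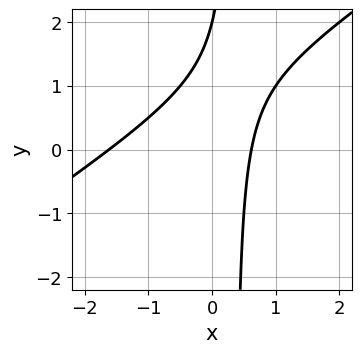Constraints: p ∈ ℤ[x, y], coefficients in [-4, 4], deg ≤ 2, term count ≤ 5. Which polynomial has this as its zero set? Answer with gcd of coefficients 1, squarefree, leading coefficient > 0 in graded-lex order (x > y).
2*x^2 - 3*x*y + 2*x + y - 2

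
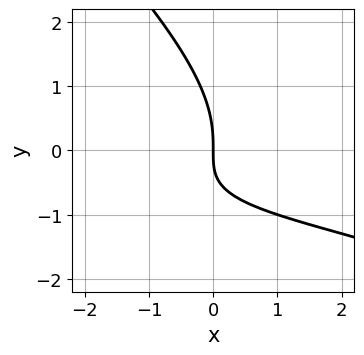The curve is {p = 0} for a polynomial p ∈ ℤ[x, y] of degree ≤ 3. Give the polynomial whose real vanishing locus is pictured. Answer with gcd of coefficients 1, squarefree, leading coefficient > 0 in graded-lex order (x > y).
Degree: the shape is more complex than any degree-2 curve, so deg p = 3.
Checking where it meets the axes: it crosses the x-axis at the gridline x = 0; one y-axis crossing is at y = 0.
Putting this together gives p.

x*y^2 + y^3 + 2*x*y + 2*x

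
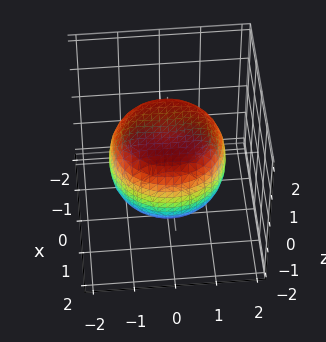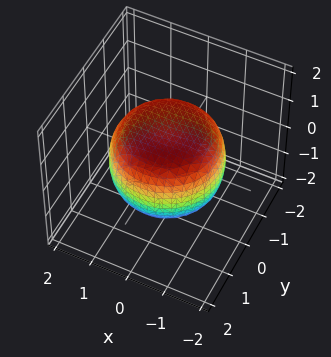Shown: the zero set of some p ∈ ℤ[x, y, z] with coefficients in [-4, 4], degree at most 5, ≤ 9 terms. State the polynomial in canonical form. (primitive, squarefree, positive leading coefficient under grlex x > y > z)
x^4 + 2*x^2*y^2 + y^4 - x^2 - y^2 + 2*z^2 - 2

1. The degree is 4 — a generic line meets the surface in up to 4 points.
2. Symmetry: the surface is invariant under rotation about z: p = q(x² + y², z).
3. From the visible intercepts: the z-axis gridline crossings are at z ∈ {-1, 1}; a circular section at z = 1 has radius exactly 1.
4. Assembling these constraints gives the stated polynomial.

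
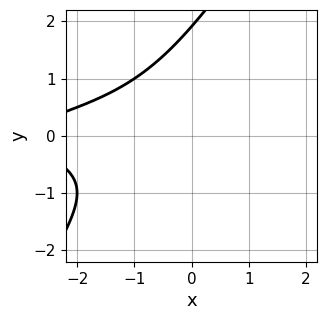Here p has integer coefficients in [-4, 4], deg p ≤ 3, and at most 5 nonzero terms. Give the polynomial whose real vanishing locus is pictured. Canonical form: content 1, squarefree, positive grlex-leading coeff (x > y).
First, deg p = 3. The shape is more complex than any degree-2 curve.
Next, against the integer gridlines: it misses every integer gridline on the x-axis.
Finally, the integer polynomial consistent with all of this is the stated p.

3*x*y^2 - 2*y^3 + 3*y^2 + x + 3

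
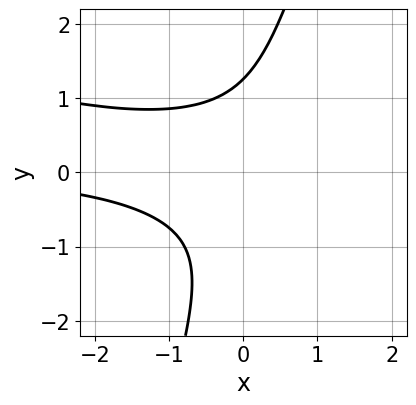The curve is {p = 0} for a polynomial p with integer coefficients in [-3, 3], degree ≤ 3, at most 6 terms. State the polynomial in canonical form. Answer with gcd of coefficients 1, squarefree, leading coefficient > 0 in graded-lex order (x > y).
x^2*y + 3*x*y^2 - y^3 + 2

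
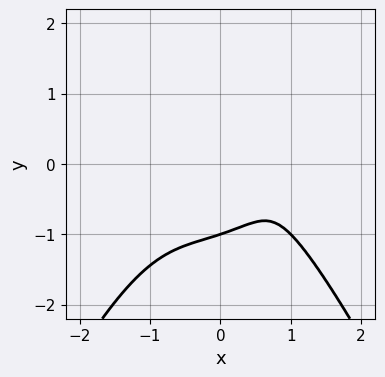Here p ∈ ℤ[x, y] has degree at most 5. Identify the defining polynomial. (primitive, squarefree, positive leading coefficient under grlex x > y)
x^4 + y^3 - x + 1

First, the degree is 4 — no degree-3 curve has this shape.
Next, reading off the gridlines: it misses every integer gridline on the x-axis; it meets the y-axis at y = -1 (among the integer gridlines).
Finally, fitting integer coefficients to these (and the overall shape) gives p.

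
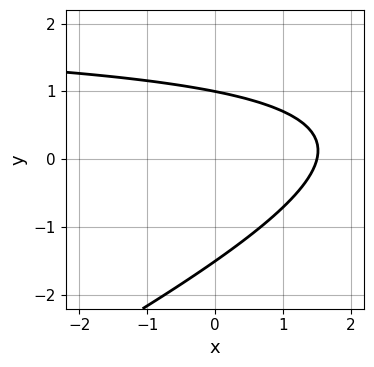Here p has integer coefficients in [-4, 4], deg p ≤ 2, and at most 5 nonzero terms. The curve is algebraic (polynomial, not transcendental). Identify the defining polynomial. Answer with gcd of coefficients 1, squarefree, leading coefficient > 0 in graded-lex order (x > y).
x*y - 2*y^2 - 2*x - y + 3

(a) Degree: no degree-1 curve has this shape, so deg p = 2.
(b) Observable constraints: it meets the y-axis at y = 1 (among the integer gridlines).
(c) These observations pin down the coefficients.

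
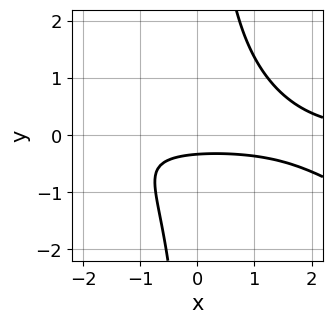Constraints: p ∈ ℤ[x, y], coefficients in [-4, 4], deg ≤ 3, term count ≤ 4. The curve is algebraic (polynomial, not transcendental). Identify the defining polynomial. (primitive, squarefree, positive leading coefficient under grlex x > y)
1. deg p = 3. No degree-2 curve has this shape.
2. Observable constraints: no x-intercept at any integer in the box.
3. Together with the visible shape, these determine p as stated.

x^2*y + 2*x*y^2 - 3*y - 1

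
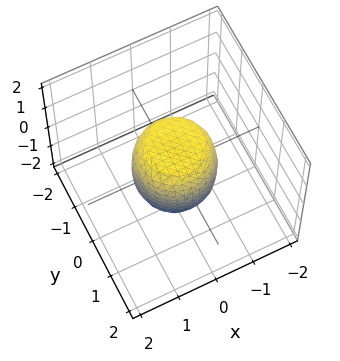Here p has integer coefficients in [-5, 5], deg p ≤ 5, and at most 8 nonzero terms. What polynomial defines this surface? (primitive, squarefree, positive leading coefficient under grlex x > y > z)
(a) Degree: no degree-3 surface has this shape, so deg p = 4.
(b) By symmetry, the z-axis is an axis of rotation, so x and y enter only as x² + y².
(c) Observable constraints: among the integer gridlines, it crosses the y-axis at y ∈ {-1, 1}; among the integer gridlines, it crosses the x-axis at x ∈ {-1, 1}; a circular section at z = 0 has radius exactly 1; among the integer gridlines, it crosses the z-axis at z ∈ {-1, 1}.
(d) Fitting integer coefficients to these (and the overall shape) gives p.

2*x^4 + 4*x^2*y^2 + 2*y^4 - x^2 - y^2 + z^2 - 1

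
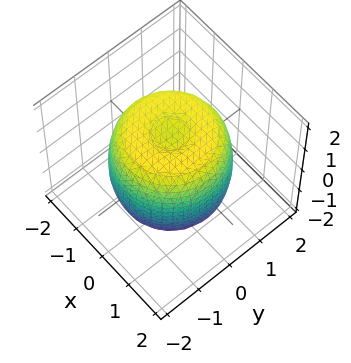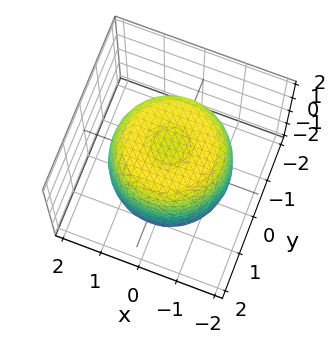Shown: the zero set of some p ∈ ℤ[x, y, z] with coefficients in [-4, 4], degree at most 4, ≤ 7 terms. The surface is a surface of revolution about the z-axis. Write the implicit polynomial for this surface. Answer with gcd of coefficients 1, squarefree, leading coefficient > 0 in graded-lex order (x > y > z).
2*x^4 + 4*x^2*y^2 + 2*y^4 - 3*x^2 - 3*y^2 + 2*z^2 - 3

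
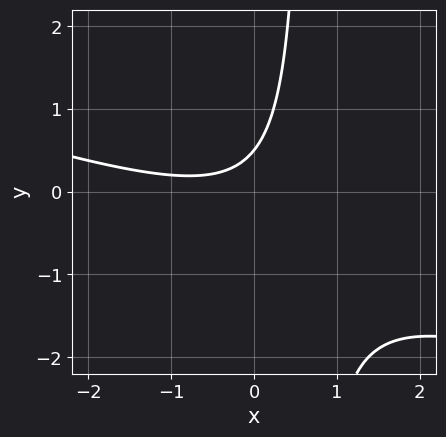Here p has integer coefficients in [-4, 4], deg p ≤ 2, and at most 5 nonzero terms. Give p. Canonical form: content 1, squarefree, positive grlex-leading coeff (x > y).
x^2 + 3*x*y + x - 2*y + 1

(a) Degree: a generic line meets the curve in up to 2 points, so deg p = 2.
(b) Against the integer gridlines: it misses every integer gridline on the x-axis.
(c) Assembling these constraints gives the stated polynomial.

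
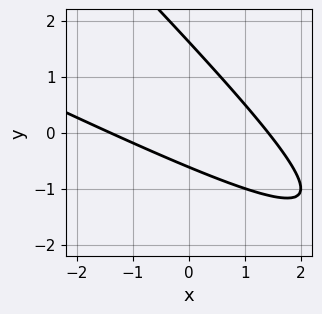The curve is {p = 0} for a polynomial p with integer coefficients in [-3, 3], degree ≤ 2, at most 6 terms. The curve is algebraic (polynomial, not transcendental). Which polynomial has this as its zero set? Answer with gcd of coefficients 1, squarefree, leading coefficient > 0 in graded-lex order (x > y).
(a) The degree is 2 — the shape is more complex than any degree-1 curve.
(b) Putting this together gives p.

x^2 + 3*x*y + 2*y^2 - 2*y - 2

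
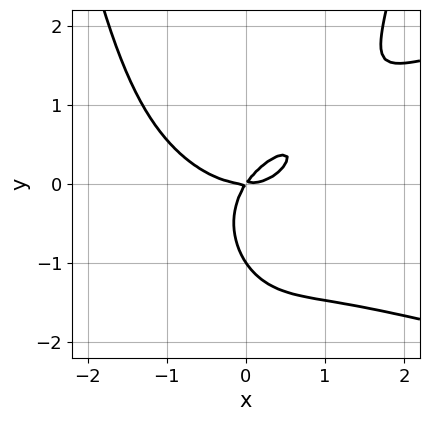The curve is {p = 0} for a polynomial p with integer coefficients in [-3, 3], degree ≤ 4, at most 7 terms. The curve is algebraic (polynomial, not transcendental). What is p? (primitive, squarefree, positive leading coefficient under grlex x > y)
2*x^2*y^2 - 2*x^3 - 2*y^3 + 3*x*y - 2*y^2

First, degree: a generic line meets the curve in up to 4 points, so deg p = 4.
Then, from the visible intercepts: it crosses the x-axis at the gridline x = 0; among the integer gridlines, it crosses the y-axis at y ∈ {-1, 0}.
Finally, matching integer coefficients to the picture gives p.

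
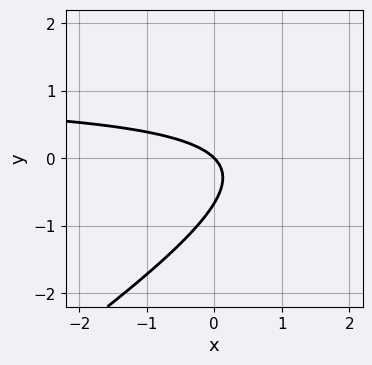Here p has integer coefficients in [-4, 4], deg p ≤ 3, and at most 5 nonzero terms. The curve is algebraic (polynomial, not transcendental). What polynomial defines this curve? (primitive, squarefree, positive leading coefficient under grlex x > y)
2*x*y - 3*y^2 - 2*x - 2*y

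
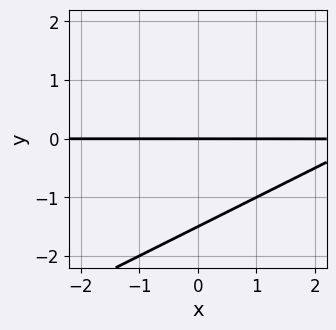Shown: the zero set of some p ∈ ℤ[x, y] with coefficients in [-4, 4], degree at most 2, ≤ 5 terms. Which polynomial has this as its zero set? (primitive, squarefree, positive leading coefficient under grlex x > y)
x*y - 2*y^2 - 3*y

(a) The degree is 2 — a generic line meets the curve in up to 2 points.
(b) Reading off the gridlines: it meets the y-axis at y = 0 (among the integer gridlines); every point of the x-axis in the box is on the curve.
(c) Fitting integer coefficients to these (and the overall shape) gives p.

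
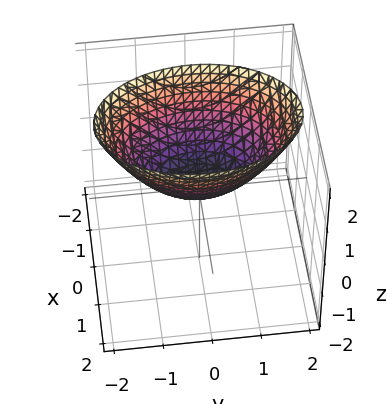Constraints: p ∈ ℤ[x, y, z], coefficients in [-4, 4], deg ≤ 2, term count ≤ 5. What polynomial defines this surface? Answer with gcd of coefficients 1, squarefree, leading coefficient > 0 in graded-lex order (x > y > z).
2*x^2 + y^2 - 2*z

1. Degree: a paraboloid; a quadric, so deg p = 2.
2. Symmetries: mirror symmetry y ↦ −y ⇒ only even powers of y; it's symmetric under x → −x, forcing even powers of x.
3. Checking where it meets the axes: it meets the y-axis at y = 0 (among the integer gridlines); it meets the x-axis at x = 0 (among the integer gridlines); it meets the z-axis at z = 0 (among the integer gridlines).
4. Together with the visible shape, these determine p as stated.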